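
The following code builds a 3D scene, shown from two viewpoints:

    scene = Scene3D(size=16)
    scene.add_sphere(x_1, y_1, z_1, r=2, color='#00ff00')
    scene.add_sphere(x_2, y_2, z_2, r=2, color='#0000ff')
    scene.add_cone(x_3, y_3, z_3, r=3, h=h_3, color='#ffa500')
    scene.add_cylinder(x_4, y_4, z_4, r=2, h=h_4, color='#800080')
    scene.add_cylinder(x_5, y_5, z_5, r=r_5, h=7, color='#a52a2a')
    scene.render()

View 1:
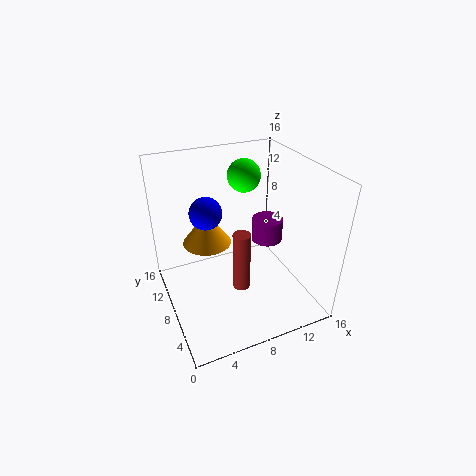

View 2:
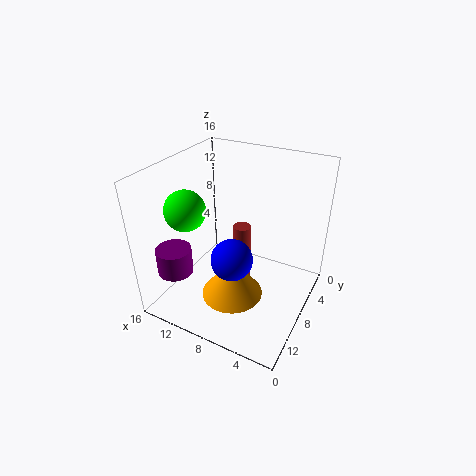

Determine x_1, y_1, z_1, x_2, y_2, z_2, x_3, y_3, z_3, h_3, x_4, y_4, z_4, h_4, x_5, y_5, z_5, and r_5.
x_1 = 11
y_1 = 13
z_1 = 13
x_2 = 6
y_2 = 13
z_2 = 9
x_3 = 6
y_3 = 13
z_3 = 5
h_3 = 4
x_4 = 14
y_4 = 12
z_4 = 4
h_4 = 3
x_5 = 8
y_5 = 7
z_5 = 2
r_5 = 1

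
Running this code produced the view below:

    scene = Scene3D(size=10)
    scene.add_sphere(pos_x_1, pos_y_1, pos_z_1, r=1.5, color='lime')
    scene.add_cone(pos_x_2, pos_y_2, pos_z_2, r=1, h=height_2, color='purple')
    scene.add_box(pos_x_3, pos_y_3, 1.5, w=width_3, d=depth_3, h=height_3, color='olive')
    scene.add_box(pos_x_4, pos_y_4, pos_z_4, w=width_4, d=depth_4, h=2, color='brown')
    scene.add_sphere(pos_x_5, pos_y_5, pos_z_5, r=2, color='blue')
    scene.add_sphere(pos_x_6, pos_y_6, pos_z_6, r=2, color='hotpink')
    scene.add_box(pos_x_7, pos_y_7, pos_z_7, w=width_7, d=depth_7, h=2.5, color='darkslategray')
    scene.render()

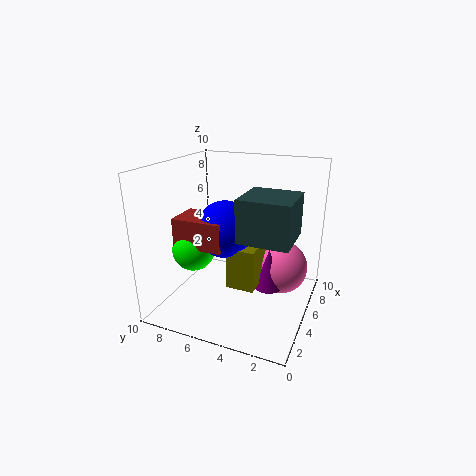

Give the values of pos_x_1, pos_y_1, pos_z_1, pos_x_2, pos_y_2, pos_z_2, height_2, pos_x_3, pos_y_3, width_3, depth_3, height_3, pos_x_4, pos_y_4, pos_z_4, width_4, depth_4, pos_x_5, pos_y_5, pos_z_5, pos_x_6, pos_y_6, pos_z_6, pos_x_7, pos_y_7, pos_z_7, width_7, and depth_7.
pos_x_1 = 4, pos_y_1 = 8, pos_z_1 = 4, pos_x_2 = 6, pos_y_2 = 3, pos_z_2 = 1, height_2 = 3, pos_x_3 = 4, pos_y_3 = 3.5, width_3 = 3, depth_3 = 2, height_3 = 3, pos_x_4 = 3, pos_y_4 = 5.5, pos_z_4 = 4.5, width_4 = 2.5, depth_4 = 3.5, pos_x_5 = 5, pos_y_5 = 6, pos_z_5 = 5.5, pos_x_6 = 7.5, pos_y_6 = 2.5, pos_z_6 = 2, pos_x_7 = 1, pos_y_7 = 0.5, pos_z_7 = 6.5, width_7 = 3, depth_7 = 3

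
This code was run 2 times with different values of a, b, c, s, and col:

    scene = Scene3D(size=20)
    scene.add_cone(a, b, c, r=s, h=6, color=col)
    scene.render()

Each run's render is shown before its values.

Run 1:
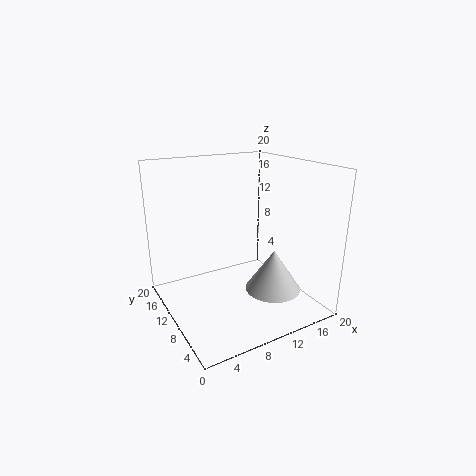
a = 14.5
b = 7.5
c = 2
s = 4
col = 'lightgray'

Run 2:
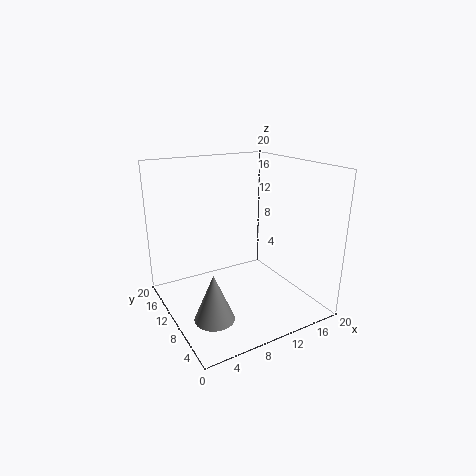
a = 3.5
b = 4.5
c = 2.5
s = 2.5
col = 'gray'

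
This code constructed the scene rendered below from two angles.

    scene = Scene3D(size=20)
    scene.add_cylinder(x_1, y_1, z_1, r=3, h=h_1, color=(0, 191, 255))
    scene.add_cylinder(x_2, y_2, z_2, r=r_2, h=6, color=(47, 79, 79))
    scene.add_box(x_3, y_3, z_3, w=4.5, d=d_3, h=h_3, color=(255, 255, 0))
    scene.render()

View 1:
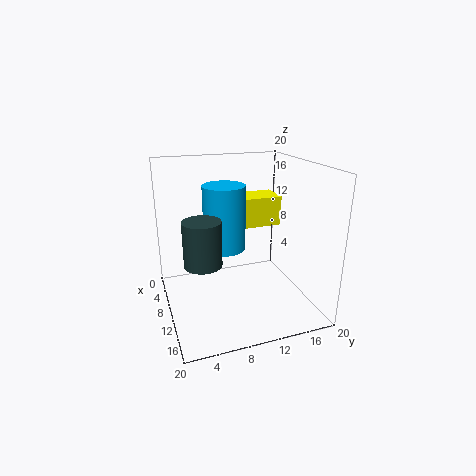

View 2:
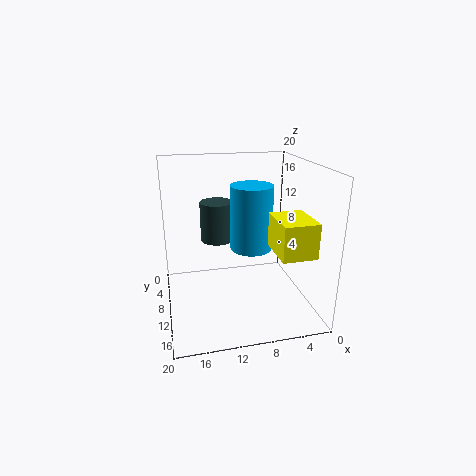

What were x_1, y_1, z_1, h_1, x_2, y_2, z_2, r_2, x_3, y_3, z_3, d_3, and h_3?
x_1 = 7.75; y_1 = 8.75; z_1 = 7.75; h_1 = 9.25; x_2 = 12; y_2 = 4.5; z_2 = 7.75; r_2 = 2.5; x_3 = 2; y_3 = 12.5; z_3 = 9.75; d_3 = 5.75; h_3 = 4.5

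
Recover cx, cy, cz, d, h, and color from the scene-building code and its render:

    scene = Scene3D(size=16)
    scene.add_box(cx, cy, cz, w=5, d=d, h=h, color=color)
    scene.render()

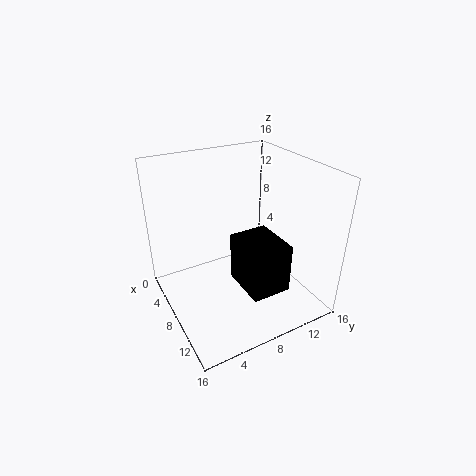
cx = 10
cy = 6
cz = 5
d = 4
h = 5
color = 'black'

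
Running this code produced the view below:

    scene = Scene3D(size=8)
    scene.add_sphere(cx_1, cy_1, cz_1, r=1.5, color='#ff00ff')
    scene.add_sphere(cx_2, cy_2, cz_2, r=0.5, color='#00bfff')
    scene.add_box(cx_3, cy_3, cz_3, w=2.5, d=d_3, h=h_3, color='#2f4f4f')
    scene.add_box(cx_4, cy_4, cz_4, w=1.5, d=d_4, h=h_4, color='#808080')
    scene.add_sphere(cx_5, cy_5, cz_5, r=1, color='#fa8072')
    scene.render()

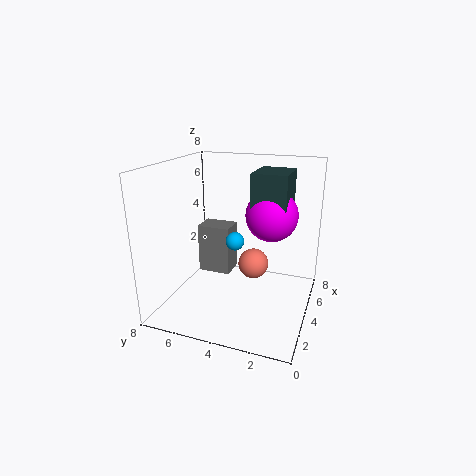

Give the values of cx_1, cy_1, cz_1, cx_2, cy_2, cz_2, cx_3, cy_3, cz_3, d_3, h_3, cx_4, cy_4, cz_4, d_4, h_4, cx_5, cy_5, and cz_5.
cx_1 = 5.5; cy_1 = 2.5; cz_1 = 5; cx_2 = 3.5; cy_2 = 4; cz_2 = 4; cx_3 = 4.5; cy_3 = 1.5; cz_3 = 4.5; d_3 = 2; h_3 = 3; cx_4 = 5; cy_4 = 5; cz_4 = 1; d_4 = 2; h_4 = 3; cx_5 = 7; cy_5 = 4; cz_5 = 1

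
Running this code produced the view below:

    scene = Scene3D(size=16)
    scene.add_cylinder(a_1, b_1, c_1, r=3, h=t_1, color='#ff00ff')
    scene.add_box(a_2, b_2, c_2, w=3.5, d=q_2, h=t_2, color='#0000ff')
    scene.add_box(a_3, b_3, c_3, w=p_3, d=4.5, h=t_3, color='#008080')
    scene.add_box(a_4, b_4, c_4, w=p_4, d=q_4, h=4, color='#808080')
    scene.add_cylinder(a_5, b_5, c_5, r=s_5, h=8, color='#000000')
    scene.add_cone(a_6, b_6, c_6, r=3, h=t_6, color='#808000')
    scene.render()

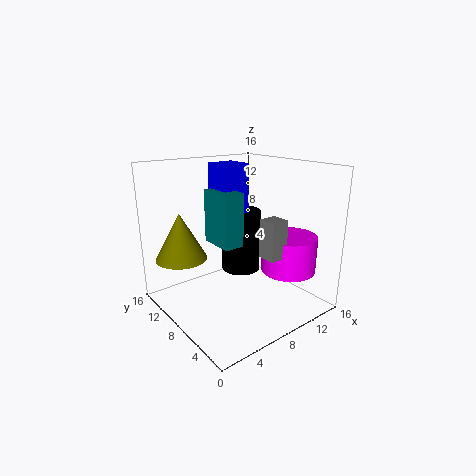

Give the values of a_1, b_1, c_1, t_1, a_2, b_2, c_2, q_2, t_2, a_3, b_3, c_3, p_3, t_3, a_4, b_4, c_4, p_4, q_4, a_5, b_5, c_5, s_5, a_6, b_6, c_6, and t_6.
a_1 = 12; b_1 = 4; c_1 = 4.5; t_1 = 4; a_2 = 8.5; b_2 = 11; c_2 = 9.5; q_2 = 3.5; t_2 = 6; a_3 = 7.5; b_3 = 9.5; c_3 = 6; p_3 = 2.5; t_3 = 6.5; a_4 = 8; b_4 = 2.5; c_4 = 7; p_4 = 2; q_4 = 2; a_5 = 12; b_5 = 12.5; c_5 = 1.5; s_5 = 2.5; a_6 = 3.5; b_6 = 13; c_6 = 5; t_6 = 5.5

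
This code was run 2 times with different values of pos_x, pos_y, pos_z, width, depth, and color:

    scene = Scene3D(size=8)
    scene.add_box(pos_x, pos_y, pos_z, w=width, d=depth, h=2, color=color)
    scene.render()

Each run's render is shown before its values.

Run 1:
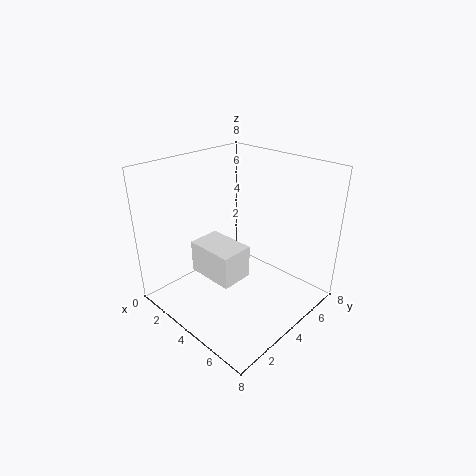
pos_x = 1
pos_y = 3
pos_z = 1
width = 3
depth = 2
color = 'white'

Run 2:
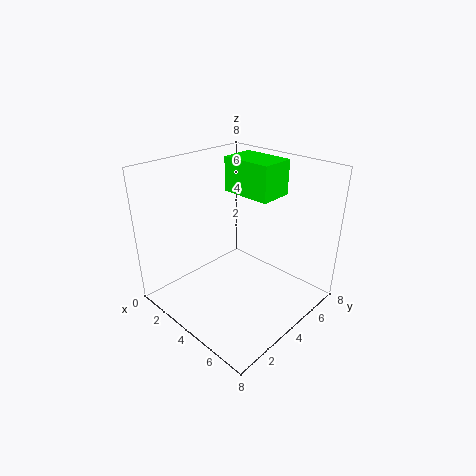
pos_x = 2
pos_y = 5
pos_z = 6
width = 3
depth = 2
color = 'lime'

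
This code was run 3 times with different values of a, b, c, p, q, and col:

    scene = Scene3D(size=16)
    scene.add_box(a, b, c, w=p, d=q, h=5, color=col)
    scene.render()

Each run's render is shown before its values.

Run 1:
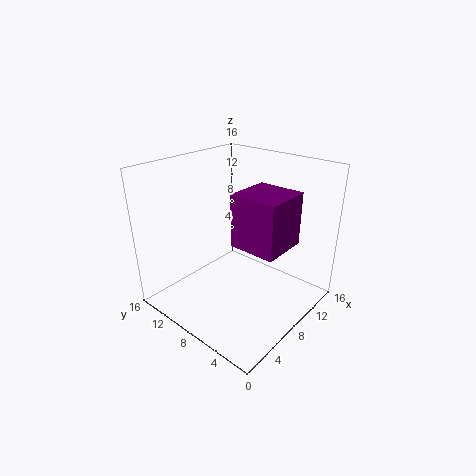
a = 3.5, b = 0.5, c = 10, p = 4.5, q = 4.5, col = 'purple'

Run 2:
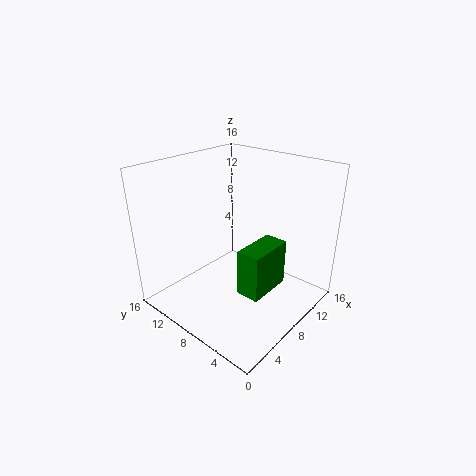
a = 5, b = 3, c = 3.5, p = 5, q = 2.5, col = 'green'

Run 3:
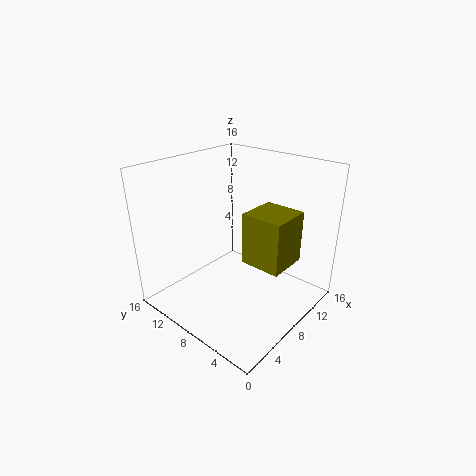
a = 4.5, b = 0.5, c = 8, p = 4, q = 4, col = 'olive'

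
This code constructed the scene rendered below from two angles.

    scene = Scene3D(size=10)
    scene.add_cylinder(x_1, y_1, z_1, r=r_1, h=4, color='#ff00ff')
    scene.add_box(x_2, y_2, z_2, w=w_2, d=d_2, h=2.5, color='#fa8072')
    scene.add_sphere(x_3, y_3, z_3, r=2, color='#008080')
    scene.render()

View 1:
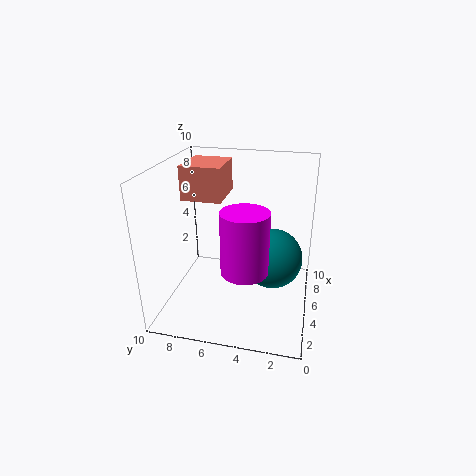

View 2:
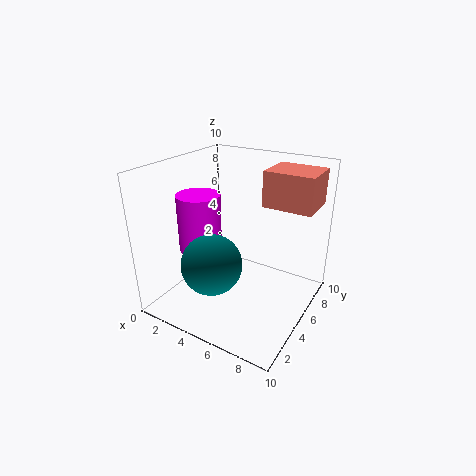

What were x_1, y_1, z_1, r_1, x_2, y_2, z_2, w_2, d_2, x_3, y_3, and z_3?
x_1 = 2.5; y_1 = 4; z_1 = 4; r_1 = 1.5; x_2 = 6; y_2 = 6.5; z_2 = 7; w_2 = 3.5; d_2 = 3; x_3 = 4.5; y_3 = 2.5; z_3 = 4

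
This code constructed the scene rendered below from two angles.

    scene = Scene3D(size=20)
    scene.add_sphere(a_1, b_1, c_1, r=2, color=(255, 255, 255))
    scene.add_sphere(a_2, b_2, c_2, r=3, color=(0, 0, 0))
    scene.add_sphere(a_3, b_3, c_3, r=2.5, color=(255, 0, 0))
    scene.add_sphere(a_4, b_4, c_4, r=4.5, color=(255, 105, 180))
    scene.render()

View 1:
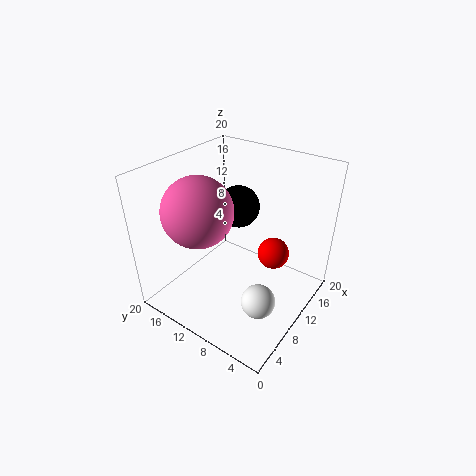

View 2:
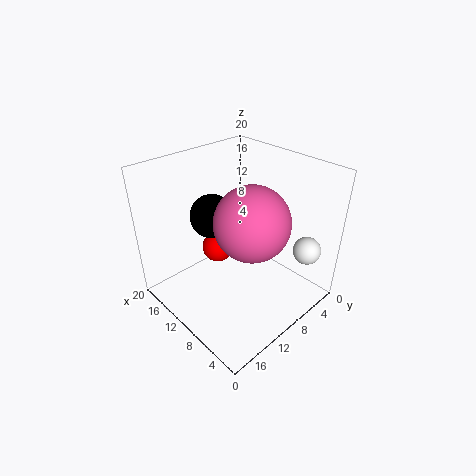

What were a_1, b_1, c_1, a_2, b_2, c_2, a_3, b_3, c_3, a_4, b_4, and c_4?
a_1 = 3.5, b_1 = 2.5, c_1 = 7.5, a_2 = 13, b_2 = 12, c_2 = 13, a_3 = 17, b_3 = 8, c_3 = 4, a_4 = 5, b_4 = 12.5, c_4 = 15.5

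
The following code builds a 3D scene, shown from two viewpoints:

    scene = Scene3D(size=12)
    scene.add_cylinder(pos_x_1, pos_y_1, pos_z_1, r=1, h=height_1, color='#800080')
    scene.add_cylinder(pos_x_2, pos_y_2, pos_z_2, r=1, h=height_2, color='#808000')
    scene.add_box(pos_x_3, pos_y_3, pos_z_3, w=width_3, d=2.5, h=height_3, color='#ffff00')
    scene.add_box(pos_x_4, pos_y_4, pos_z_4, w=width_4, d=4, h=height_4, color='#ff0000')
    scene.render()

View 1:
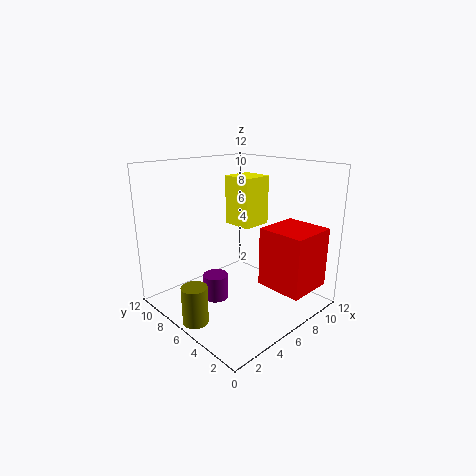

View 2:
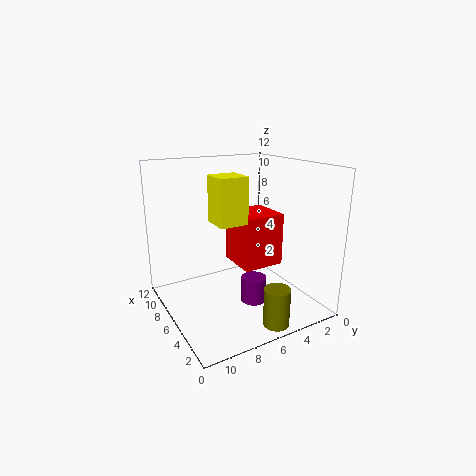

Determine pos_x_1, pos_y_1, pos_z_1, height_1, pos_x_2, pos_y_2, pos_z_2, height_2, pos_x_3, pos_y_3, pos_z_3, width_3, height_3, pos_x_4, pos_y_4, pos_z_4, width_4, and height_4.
pos_x_1 = 3.5
pos_y_1 = 6
pos_z_1 = 1.5
height_1 = 2
pos_x_2 = 1
pos_y_2 = 5.5
pos_z_2 = 0.5
height_2 = 3
pos_x_3 = 6
pos_y_3 = 5
pos_z_3 = 7
width_3 = 2.5
height_3 = 4
pos_x_4 = 7
pos_y_4 = 0.5
pos_z_4 = 2
width_4 = 4
height_4 = 5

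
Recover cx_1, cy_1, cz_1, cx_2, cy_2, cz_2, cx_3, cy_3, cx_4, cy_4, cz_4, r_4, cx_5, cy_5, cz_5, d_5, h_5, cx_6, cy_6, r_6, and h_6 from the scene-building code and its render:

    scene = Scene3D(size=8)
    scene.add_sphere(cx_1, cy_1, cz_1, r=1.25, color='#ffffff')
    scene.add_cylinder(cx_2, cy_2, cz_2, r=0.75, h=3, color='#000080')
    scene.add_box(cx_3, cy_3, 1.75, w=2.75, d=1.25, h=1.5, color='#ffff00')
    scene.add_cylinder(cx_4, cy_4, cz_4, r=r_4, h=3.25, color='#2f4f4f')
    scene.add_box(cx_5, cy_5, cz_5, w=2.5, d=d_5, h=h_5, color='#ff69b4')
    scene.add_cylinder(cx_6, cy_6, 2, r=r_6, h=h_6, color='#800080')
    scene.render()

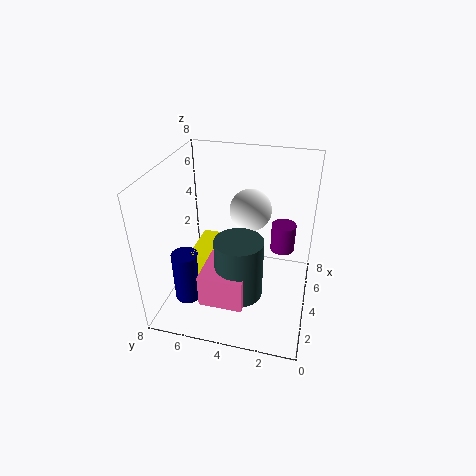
cx_1 = 6; cy_1 = 3.75; cz_1 = 4.75; cx_2 = 2.75; cy_2 = 6.75; cz_2 = 0.25; cx_3 = 2.75; cy_3 = 5.25; cx_4 = 2.25; cy_4 = 3.5; cz_4 = 1.75; r_4 = 1.25; cx_5 = 0.75; cy_5 = 3; cz_5 = 1.75; d_5 = 2.25; h_5 = 1.75; cx_6 = 6.5; cy_6 = 1.75; r_6 = 0.75; h_6 = 1.75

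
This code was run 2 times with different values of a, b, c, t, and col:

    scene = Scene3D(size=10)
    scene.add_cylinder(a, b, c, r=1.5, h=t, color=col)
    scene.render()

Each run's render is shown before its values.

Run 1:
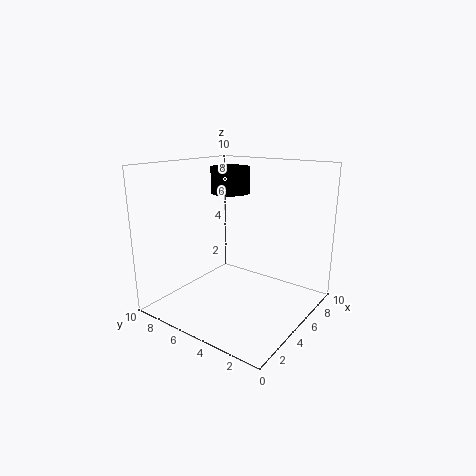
a = 7.5
b = 7.5
c = 7.5
t = 2
col = 'black'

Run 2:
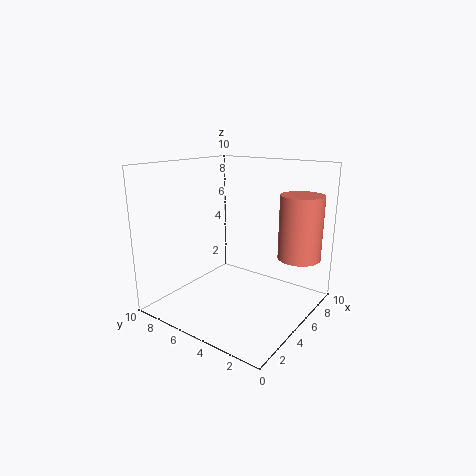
a = 7.5
b = 1.5
c = 3.5
t = 4.5
col = 'salmon'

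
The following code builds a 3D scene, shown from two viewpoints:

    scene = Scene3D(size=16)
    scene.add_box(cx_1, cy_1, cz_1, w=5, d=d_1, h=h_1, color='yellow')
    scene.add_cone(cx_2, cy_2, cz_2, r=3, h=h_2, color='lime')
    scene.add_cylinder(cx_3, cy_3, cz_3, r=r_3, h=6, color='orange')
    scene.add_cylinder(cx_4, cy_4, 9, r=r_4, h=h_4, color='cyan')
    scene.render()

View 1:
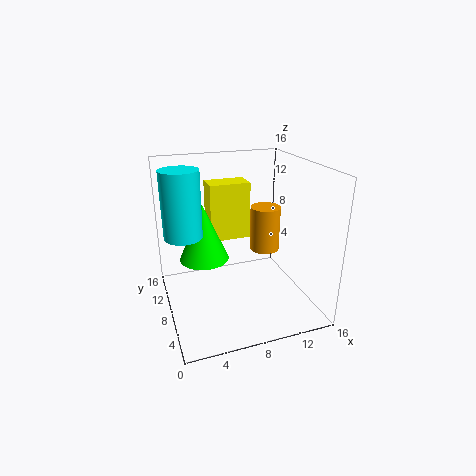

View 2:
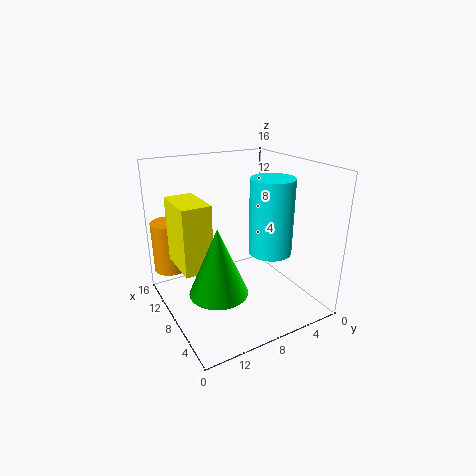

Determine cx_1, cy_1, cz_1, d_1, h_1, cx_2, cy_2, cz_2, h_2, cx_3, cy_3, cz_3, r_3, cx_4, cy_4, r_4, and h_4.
cx_1 = 6; cy_1 = 12; cz_1 = 6; d_1 = 3; h_1 = 7; cx_2 = 5; cy_2 = 12; cz_2 = 4; h_2 = 7; cx_3 = 14; cy_3 = 14; cz_3 = 3; r_3 = 2; cx_4 = 2; cy_4 = 8; r_4 = 2; h_4 = 7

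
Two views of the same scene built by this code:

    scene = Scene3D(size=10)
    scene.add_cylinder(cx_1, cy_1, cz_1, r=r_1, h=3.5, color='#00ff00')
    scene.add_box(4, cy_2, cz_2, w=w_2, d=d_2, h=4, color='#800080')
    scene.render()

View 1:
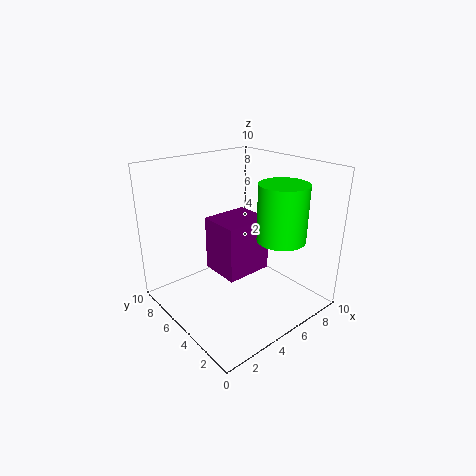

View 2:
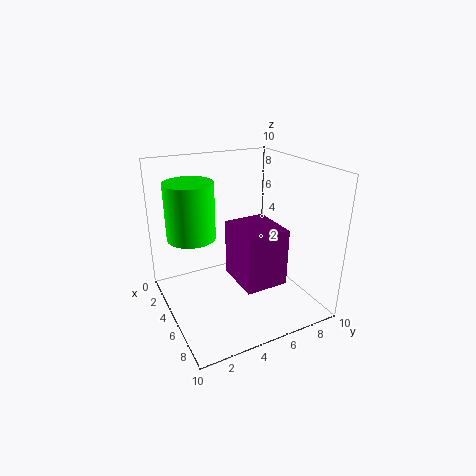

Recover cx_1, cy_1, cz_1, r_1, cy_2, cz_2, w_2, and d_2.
cx_1 = 5.5; cy_1 = 1.5; cz_1 = 6; r_1 = 1.5; cy_2 = 4.5; cz_2 = 2; w_2 = 3.5; d_2 = 3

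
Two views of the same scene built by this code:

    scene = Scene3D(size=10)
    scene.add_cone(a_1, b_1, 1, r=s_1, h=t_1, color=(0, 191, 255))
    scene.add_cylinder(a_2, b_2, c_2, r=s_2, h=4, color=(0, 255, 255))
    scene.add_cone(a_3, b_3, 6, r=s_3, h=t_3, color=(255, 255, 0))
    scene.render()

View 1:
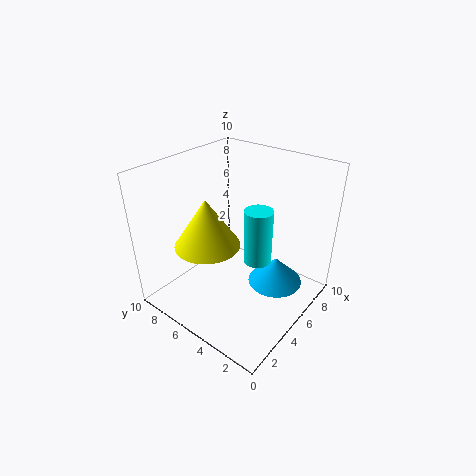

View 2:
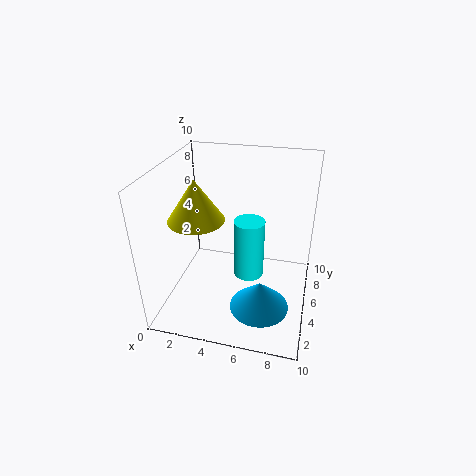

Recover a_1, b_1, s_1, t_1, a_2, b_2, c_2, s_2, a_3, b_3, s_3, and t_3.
a_1 = 7, b_1 = 3, s_1 = 2, t_1 = 2, a_2 = 6, b_2 = 4, c_2 = 3, s_2 = 1, a_3 = 2, b_3 = 5, s_3 = 2, t_3 = 3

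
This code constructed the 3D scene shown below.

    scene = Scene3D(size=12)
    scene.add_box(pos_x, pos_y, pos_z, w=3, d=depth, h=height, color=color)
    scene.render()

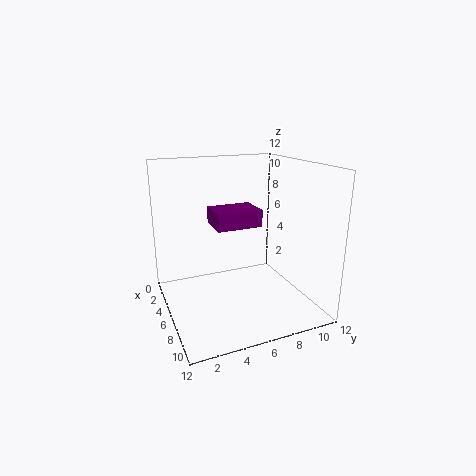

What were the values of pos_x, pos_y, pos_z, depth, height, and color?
pos_x = 2.5, pos_y = 4.5, pos_z = 6.5, depth = 4, height = 1.5, color = 'purple'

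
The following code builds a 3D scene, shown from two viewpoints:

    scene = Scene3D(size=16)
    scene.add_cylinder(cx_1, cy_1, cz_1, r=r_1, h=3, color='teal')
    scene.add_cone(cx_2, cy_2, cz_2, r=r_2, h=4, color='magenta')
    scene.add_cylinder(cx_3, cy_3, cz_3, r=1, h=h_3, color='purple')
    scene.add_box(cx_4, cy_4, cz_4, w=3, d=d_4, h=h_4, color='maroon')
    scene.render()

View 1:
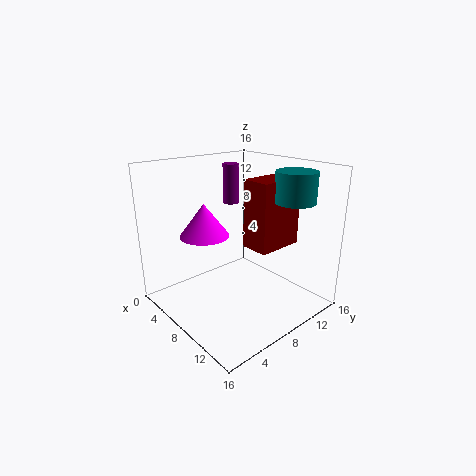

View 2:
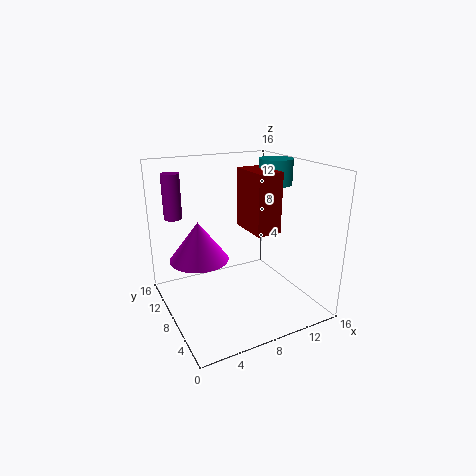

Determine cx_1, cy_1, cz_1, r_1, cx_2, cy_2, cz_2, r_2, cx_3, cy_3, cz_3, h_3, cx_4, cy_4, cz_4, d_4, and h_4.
cx_1 = 14, cy_1 = 10, cz_1 = 13, r_1 = 2, cx_2 = 3, cy_2 = 7, cz_2 = 7, r_2 = 3, cx_3 = 2, cy_3 = 12, cz_3 = 10, h_3 = 5, cx_4 = 10, cy_4 = 7, cz_4 = 8, d_4 = 5, h_4 = 7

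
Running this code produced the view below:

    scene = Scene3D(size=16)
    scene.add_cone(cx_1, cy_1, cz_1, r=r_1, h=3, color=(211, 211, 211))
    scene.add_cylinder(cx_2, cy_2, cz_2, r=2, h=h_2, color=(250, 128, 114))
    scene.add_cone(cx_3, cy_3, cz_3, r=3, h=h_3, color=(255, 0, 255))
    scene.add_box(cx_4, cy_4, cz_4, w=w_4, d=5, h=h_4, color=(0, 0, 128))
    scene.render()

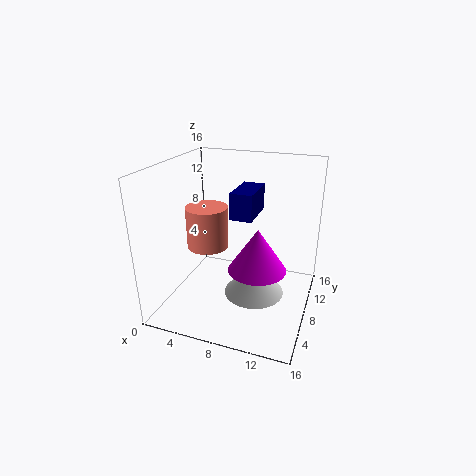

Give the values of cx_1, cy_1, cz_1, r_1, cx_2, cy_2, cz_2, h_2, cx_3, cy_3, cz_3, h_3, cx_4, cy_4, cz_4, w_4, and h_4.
cx_1 = 11, cy_1 = 4.5, cz_1 = 4, r_1 = 3, cx_2 = 6.5, cy_2 = 3.5, cz_2 = 9, h_2 = 4, cx_3 = 11, cy_3 = 5.5, cz_3 = 6, h_3 = 4.5, cx_4 = 7, cy_4 = 8, cz_4 = 10, w_4 = 2.5, h_4 = 3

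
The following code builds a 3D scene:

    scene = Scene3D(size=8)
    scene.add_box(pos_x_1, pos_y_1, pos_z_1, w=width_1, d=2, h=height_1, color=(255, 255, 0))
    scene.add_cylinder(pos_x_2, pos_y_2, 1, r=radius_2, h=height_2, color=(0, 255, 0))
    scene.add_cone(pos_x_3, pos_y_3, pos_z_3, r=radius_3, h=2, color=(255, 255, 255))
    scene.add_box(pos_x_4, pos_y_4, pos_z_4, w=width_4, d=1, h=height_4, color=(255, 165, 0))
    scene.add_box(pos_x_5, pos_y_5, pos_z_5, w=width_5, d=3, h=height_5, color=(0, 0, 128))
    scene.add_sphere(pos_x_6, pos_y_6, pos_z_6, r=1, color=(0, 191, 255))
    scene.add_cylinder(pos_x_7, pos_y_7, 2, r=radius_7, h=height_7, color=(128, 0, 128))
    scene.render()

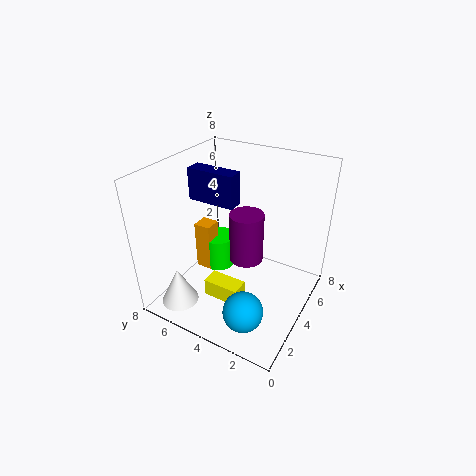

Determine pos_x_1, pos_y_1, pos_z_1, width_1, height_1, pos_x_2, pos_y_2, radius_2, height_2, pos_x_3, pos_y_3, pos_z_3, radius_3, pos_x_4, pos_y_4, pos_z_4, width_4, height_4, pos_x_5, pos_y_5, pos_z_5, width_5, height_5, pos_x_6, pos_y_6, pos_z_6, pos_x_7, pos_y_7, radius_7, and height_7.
pos_x_1 = 2, pos_y_1 = 3, pos_z_1 = 1, width_1 = 1, height_1 = 1, pos_x_2 = 5, pos_y_2 = 6, radius_2 = 1, height_2 = 2, pos_x_3 = 1, pos_y_3 = 6, pos_z_3 = 1, radius_3 = 1, pos_x_4 = 4, pos_y_4 = 6, pos_z_4 = 1, width_4 = 1, height_4 = 3, pos_x_5 = 5, pos_y_5 = 5, pos_z_5 = 5, width_5 = 1, height_5 = 2, pos_x_6 = 1, pos_y_6 = 2, pos_z_6 = 2, pos_x_7 = 5, pos_y_7 = 4, radius_7 = 1, height_7 = 3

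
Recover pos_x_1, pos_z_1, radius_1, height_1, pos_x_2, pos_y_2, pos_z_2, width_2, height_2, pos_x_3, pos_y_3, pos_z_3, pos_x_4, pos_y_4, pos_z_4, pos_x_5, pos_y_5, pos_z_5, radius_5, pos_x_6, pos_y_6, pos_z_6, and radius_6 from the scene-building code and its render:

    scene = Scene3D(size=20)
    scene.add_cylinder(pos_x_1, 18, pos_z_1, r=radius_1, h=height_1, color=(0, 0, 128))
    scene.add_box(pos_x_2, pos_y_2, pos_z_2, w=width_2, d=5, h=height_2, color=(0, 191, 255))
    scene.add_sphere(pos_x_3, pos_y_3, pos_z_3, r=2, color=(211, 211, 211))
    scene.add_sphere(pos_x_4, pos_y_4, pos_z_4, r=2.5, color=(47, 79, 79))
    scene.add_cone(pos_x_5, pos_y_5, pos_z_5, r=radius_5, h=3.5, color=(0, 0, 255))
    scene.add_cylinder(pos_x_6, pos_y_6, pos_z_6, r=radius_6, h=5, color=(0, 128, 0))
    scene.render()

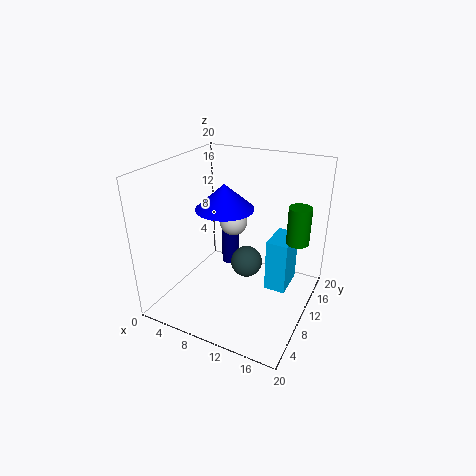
pos_x_1 = 4.5
pos_z_1 = 0.5
radius_1 = 1.5
height_1 = 6.5
pos_x_2 = 14
pos_y_2 = 10.5
pos_z_2 = 2.5
width_2 = 3
height_2 = 7.5
pos_x_3 = 8
pos_y_3 = 12.5
pos_z_3 = 11
pos_x_4 = 9
pos_y_4 = 15
pos_z_4 = 3
pos_x_5 = 8
pos_y_5 = 10
pos_z_5 = 14
radius_5 = 4
pos_x_6 = 18
pos_y_6 = 11.5
pos_z_6 = 10.5
radius_6 = 1.5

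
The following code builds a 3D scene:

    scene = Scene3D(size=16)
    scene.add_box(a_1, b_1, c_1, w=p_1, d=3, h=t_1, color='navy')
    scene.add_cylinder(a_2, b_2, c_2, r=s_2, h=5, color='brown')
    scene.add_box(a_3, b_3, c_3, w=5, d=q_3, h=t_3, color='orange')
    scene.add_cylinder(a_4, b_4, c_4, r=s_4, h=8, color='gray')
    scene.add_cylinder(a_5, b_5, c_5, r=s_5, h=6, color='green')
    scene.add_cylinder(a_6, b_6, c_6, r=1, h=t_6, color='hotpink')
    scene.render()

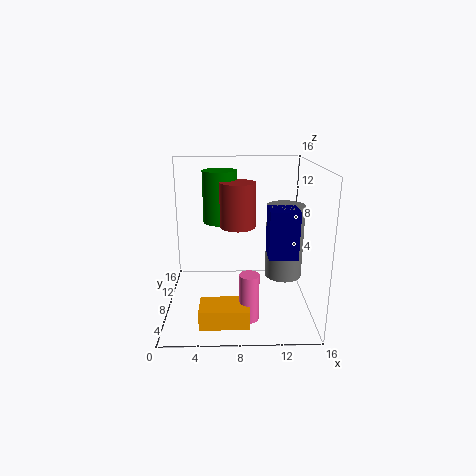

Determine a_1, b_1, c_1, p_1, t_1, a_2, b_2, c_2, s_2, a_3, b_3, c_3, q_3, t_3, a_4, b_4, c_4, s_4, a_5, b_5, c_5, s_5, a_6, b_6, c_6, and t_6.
a_1 = 11; b_1 = 4; c_1 = 7; p_1 = 3; t_1 = 5; a_2 = 8; b_2 = 9; c_2 = 9; s_2 = 2; a_3 = 4; b_3 = 1; c_3 = 1; q_3 = 3; t_3 = 2; a_4 = 13; b_4 = 7; c_4 = 4; s_4 = 2; a_5 = 6; b_5 = 11; c_5 = 9; s_5 = 2; a_6 = 9; b_6 = 3; c_6 = 1; t_6 = 5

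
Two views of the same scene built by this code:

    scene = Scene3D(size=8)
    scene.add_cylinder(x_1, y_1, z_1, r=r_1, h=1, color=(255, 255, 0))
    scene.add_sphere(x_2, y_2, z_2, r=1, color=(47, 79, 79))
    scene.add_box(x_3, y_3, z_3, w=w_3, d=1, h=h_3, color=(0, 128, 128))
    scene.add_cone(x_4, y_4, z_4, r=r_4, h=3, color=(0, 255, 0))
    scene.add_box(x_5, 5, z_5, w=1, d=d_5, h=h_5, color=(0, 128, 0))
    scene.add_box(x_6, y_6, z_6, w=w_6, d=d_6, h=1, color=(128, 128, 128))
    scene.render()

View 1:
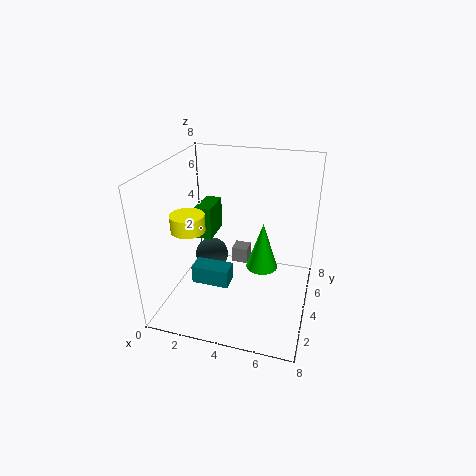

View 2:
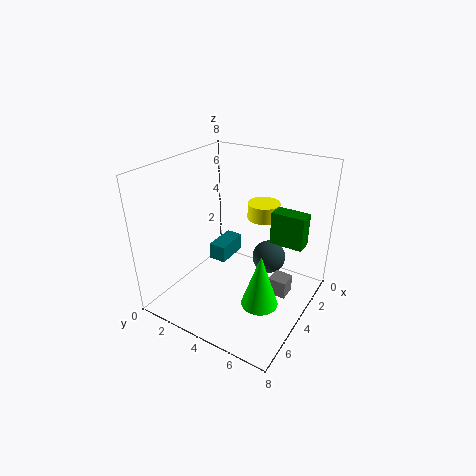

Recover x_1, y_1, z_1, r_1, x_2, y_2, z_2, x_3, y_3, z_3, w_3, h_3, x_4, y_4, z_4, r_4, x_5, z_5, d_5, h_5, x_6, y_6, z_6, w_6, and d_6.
x_1 = 1, y_1 = 4, z_1 = 4, r_1 = 1, x_2 = 2, y_2 = 5, z_2 = 2, x_3 = 2, y_3 = 2, z_3 = 2, w_3 = 2, h_3 = 1, x_4 = 5, y_4 = 6, z_4 = 1, r_4 = 1, x_5 = 1, z_5 = 3, d_5 = 2, h_5 = 2, x_6 = 3, y_6 = 6, z_6 = 1, w_6 = 1, d_6 = 1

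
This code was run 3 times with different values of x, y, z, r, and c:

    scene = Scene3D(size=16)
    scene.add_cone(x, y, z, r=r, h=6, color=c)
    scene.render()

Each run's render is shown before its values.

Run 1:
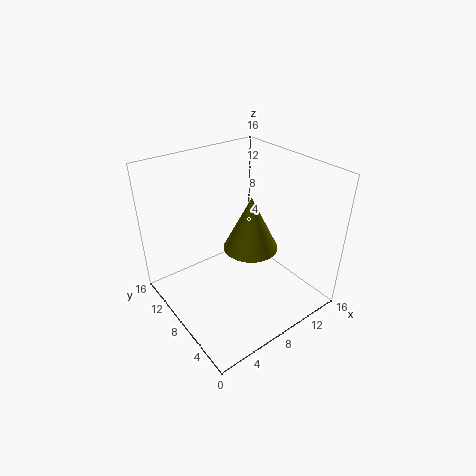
x = 9, y = 7, z = 7, r = 3, c = 'olive'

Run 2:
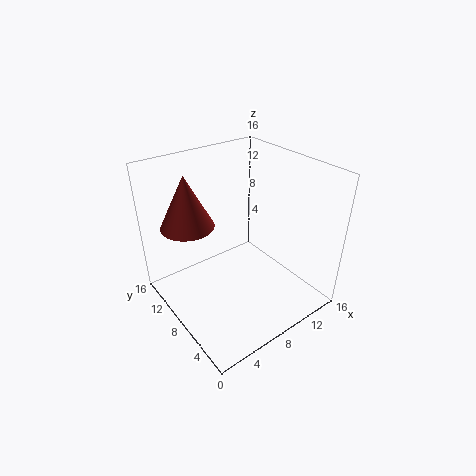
x = 4, y = 12, z = 9, r = 3, c = 'brown'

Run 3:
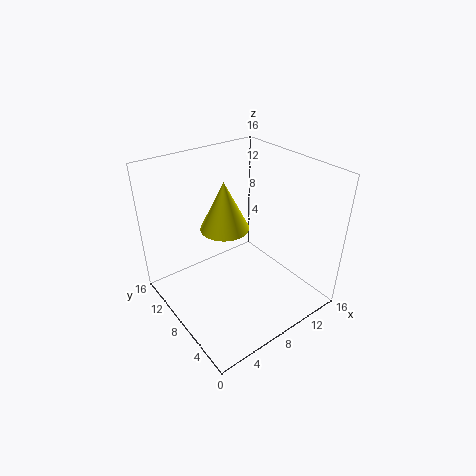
x = 9, y = 12, z = 7, r = 3, c = 'yellow'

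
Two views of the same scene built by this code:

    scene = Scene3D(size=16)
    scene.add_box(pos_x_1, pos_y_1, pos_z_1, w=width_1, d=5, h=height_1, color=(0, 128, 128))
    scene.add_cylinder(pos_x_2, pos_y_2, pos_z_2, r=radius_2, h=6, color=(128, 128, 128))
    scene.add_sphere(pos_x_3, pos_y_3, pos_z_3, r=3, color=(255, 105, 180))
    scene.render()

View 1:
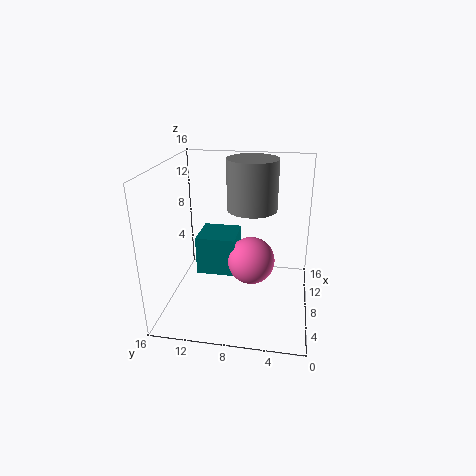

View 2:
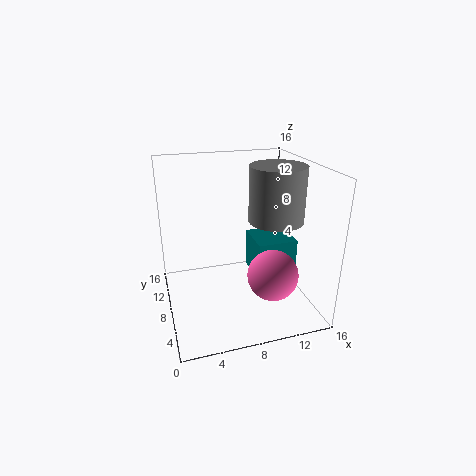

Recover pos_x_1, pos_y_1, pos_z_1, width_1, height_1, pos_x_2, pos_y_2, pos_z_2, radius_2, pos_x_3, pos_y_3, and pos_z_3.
pos_x_1 = 11; pos_y_1 = 9; pos_z_1 = 1; width_1 = 5; height_1 = 5; pos_x_2 = 12; pos_y_2 = 7; pos_z_2 = 10; radius_2 = 3; pos_x_3 = 12; pos_y_3 = 7; pos_z_3 = 3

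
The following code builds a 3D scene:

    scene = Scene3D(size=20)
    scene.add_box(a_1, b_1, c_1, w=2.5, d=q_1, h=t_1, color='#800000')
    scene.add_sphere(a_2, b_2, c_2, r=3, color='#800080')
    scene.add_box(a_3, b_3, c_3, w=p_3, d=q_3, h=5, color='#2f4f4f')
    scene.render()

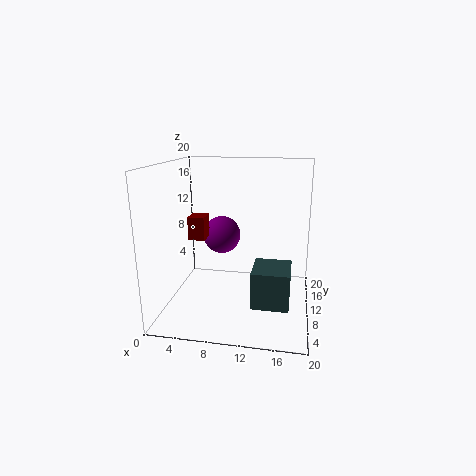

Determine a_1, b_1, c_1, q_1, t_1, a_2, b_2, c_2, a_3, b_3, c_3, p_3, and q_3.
a_1 = 2; b_1 = 12; c_1 = 8.5; q_1 = 3; t_1 = 3.5; a_2 = 6; b_2 = 17; c_2 = 8; a_3 = 12.5; b_3 = 5; c_3 = 2; p_3 = 5; q_3 = 5.5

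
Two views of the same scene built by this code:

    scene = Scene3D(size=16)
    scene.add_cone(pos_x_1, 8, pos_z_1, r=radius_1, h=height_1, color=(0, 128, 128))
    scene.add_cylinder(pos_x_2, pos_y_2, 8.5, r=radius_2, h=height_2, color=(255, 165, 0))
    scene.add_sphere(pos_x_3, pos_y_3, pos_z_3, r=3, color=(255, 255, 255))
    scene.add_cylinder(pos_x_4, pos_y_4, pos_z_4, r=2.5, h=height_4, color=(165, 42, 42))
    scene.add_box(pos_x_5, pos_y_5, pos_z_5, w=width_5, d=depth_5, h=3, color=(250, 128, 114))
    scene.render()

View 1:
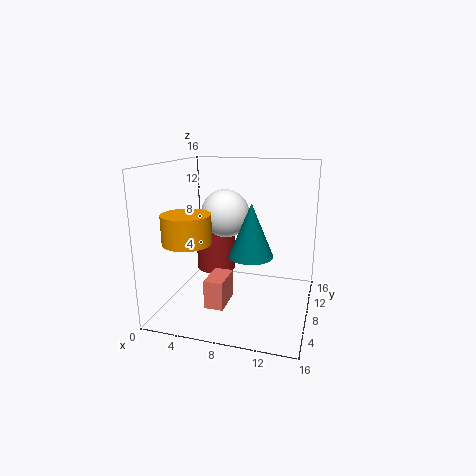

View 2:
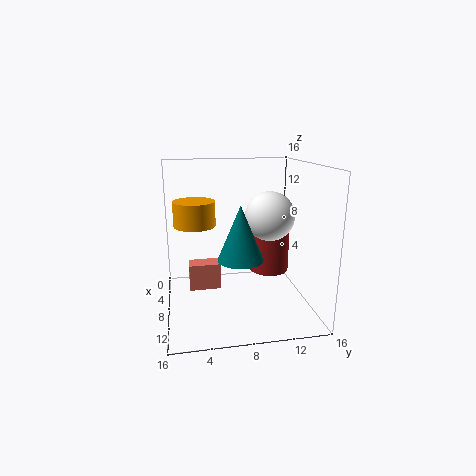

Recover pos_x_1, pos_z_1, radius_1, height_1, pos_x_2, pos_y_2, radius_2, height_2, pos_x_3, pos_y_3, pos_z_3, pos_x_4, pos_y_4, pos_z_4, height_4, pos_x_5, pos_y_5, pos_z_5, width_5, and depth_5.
pos_x_1 = 9.5, pos_z_1 = 6, radius_1 = 2.5, height_1 = 6, pos_x_2 = 4, pos_y_2 = 3.5, radius_2 = 2.5, height_2 = 3, pos_x_3 = 5, pos_y_3 = 12.5, pos_z_3 = 9.5, pos_x_4 = 3.5, pos_y_4 = 13, pos_z_4 = 2, height_4 = 6, pos_x_5 = 6, pos_y_5 = 2.5, pos_z_5 = 2, width_5 = 2, depth_5 = 3.5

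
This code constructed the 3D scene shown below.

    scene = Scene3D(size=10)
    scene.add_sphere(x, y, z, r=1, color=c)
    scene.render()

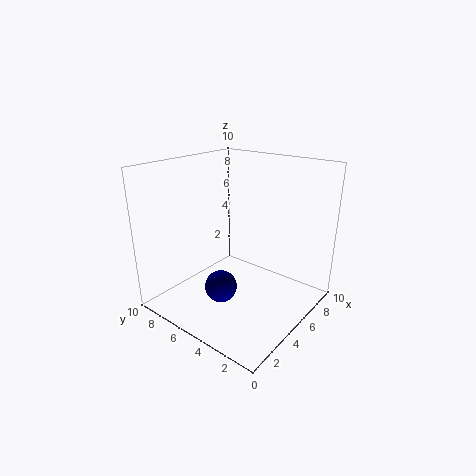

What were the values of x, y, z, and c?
x = 2, y = 4, z = 3, c = 'navy'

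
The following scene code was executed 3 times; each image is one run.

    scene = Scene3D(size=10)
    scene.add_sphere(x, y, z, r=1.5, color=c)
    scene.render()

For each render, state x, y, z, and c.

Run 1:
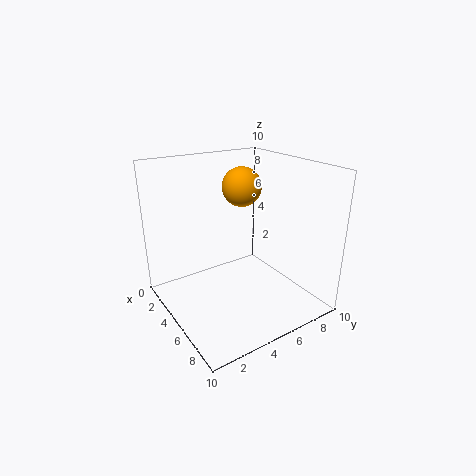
x = 2.5, y = 7, z = 7.75, c = 'orange'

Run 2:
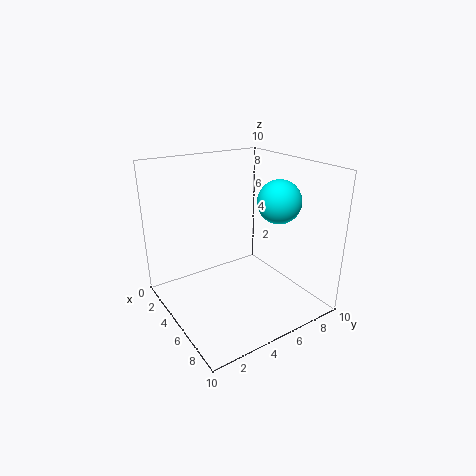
x = 6.25, y = 7.5, z = 7.5, c = 'cyan'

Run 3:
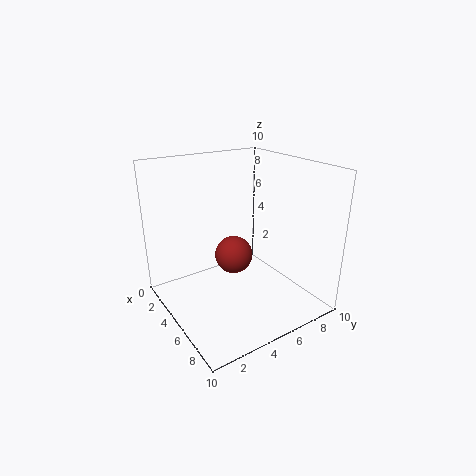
x = 2.5, y = 6.25, z = 2.25, c = 'brown'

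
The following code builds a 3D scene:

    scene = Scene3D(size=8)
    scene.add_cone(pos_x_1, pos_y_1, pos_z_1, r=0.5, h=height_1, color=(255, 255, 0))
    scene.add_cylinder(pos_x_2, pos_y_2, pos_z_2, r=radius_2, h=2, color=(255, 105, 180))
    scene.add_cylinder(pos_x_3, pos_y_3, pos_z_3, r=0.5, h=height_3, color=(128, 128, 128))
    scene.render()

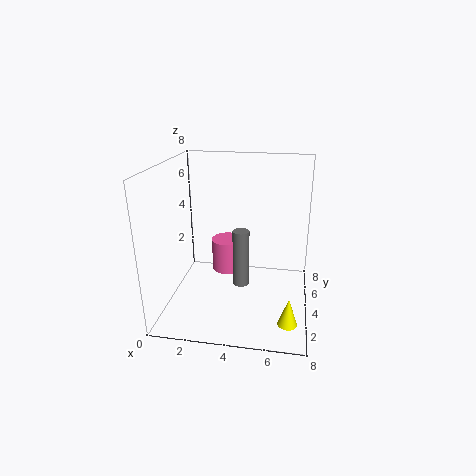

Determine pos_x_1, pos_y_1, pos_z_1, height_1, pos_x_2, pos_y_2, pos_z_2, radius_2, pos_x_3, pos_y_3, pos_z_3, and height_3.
pos_x_1 = 7
pos_y_1 = 1.5
pos_z_1 = 0.5
height_1 = 1.5
pos_x_2 = 3
pos_y_2 = 6
pos_z_2 = 1
radius_2 = 1
pos_x_3 = 4
pos_y_3 = 5
pos_z_3 = 0.5
height_3 = 3.5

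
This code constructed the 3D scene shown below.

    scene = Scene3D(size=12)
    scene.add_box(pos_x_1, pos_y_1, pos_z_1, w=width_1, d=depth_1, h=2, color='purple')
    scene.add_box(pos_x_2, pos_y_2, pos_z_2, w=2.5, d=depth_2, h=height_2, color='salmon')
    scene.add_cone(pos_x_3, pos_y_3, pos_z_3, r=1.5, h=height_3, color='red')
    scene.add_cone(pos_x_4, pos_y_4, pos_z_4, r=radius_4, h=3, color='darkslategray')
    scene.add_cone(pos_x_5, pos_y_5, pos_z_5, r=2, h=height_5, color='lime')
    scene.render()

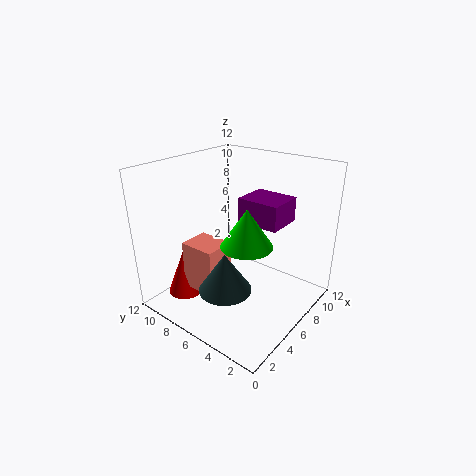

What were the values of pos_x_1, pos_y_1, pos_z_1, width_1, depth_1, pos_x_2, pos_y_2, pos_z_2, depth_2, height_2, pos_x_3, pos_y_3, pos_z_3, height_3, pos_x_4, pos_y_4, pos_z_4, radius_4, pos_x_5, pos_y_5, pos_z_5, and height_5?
pos_x_1 = 6; pos_y_1 = 2.5; pos_z_1 = 7.5; width_1 = 3; depth_1 = 3.5; pos_x_2 = 2.5; pos_y_2 = 6; pos_z_2 = 2; depth_2 = 3; height_2 = 4; pos_x_3 = 3; pos_y_3 = 9.5; pos_z_3 = 1; height_3 = 4; pos_x_4 = 2.5; pos_y_4 = 4.5; pos_z_4 = 3.5; radius_4 = 2; pos_x_5 = 4.5; pos_y_5 = 4; pos_z_5 = 6.5; height_5 = 3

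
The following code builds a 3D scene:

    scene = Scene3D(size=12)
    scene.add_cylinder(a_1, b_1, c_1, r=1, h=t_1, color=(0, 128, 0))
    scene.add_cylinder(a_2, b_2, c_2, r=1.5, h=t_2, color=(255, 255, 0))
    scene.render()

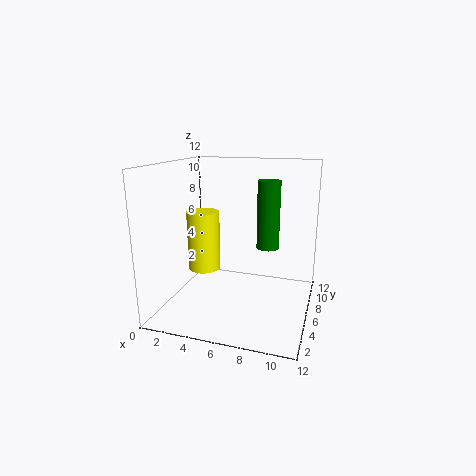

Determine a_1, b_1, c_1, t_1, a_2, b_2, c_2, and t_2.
a_1 = 8
b_1 = 8.5
c_1 = 4.5
t_1 = 6
a_2 = 2
b_2 = 8
c_2 = 2
t_2 = 5.5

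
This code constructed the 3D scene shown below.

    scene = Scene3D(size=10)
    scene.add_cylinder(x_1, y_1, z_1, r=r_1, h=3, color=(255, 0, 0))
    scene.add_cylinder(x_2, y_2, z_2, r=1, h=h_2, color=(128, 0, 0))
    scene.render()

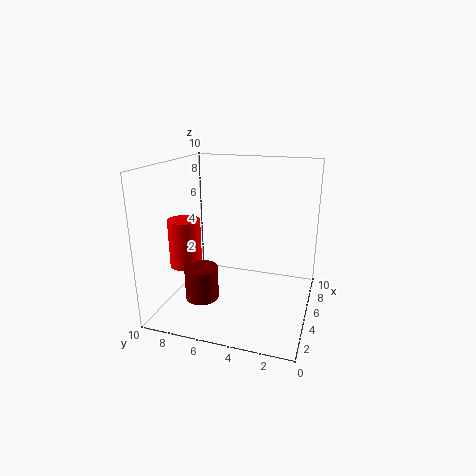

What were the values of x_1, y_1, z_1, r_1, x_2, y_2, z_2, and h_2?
x_1 = 2
y_1 = 7.5
z_1 = 4
r_1 = 1
x_2 = 1
y_2 = 6
z_2 = 2.5
h_2 = 2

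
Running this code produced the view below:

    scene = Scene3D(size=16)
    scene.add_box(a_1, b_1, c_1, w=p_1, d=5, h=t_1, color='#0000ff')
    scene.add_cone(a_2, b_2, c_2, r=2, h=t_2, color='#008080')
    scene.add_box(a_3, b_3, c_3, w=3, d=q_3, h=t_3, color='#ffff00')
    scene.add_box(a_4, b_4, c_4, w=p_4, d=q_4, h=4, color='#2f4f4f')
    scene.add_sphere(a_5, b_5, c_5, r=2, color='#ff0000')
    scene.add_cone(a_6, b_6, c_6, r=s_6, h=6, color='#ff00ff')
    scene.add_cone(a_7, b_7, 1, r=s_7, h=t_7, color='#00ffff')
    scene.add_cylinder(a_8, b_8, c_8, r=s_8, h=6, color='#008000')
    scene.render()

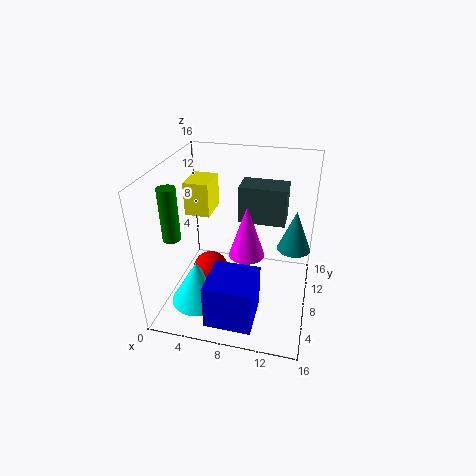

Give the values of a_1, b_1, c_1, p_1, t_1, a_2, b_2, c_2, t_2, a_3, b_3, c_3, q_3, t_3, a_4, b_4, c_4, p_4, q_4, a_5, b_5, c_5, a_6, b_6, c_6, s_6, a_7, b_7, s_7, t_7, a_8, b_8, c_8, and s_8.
a_1 = 6, b_1 = 1, c_1 = 1, p_1 = 5, t_1 = 5, a_2 = 14, b_2 = 12, c_2 = 5, t_2 = 5, a_3 = 1, b_3 = 10, c_3 = 9, q_3 = 4, t_3 = 4, a_4 = 8, b_4 = 8, c_4 = 10, p_4 = 5, q_4 = 3, a_5 = 5, b_5 = 7, c_5 = 4, a_6 = 9, b_6 = 8, c_6 = 6, s_6 = 2, a_7 = 4, b_7 = 5, s_7 = 3, t_7 = 5, a_8 = 1, b_8 = 6, c_8 = 8, s_8 = 1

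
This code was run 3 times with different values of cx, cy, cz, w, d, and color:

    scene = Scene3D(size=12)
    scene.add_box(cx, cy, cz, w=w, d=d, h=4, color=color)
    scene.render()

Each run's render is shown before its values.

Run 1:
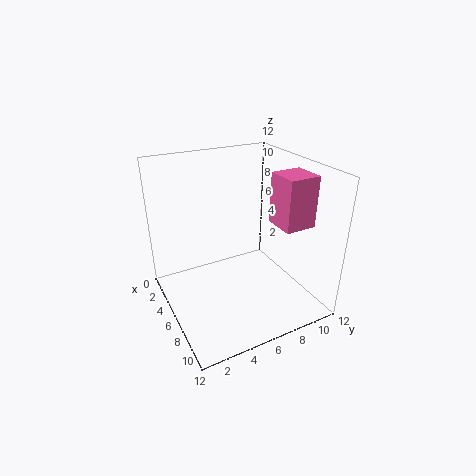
cx = 7.5; cy = 8; cz = 7.75; w = 2.5; d = 2.5; color = 'hotpink'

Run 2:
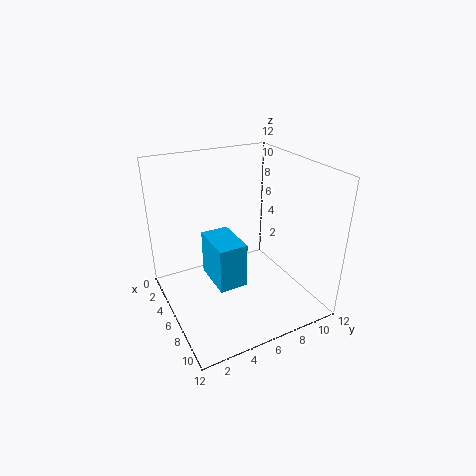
cx = 2.75; cy = 4; cz = 1.5; w = 4; d = 2.5; color = 'deepskyblue'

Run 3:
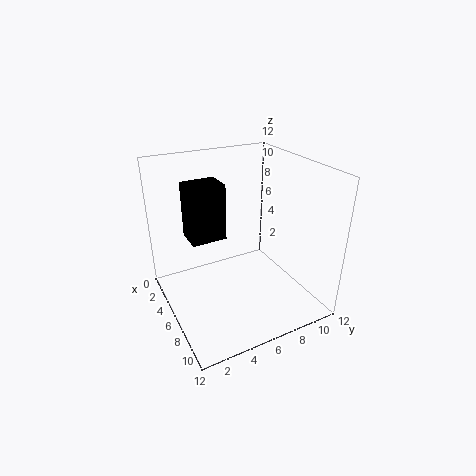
cx = 6.5; cy = 1.25; cz = 7.75; w = 2; d = 2.5; color = 'black'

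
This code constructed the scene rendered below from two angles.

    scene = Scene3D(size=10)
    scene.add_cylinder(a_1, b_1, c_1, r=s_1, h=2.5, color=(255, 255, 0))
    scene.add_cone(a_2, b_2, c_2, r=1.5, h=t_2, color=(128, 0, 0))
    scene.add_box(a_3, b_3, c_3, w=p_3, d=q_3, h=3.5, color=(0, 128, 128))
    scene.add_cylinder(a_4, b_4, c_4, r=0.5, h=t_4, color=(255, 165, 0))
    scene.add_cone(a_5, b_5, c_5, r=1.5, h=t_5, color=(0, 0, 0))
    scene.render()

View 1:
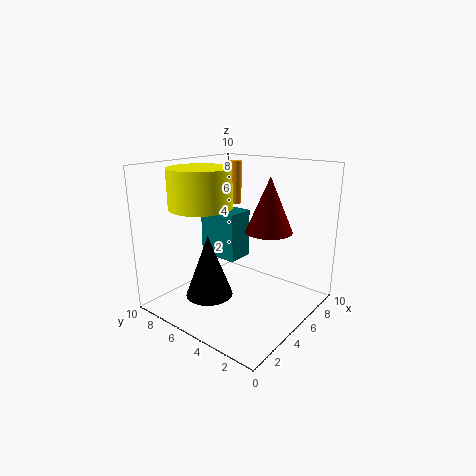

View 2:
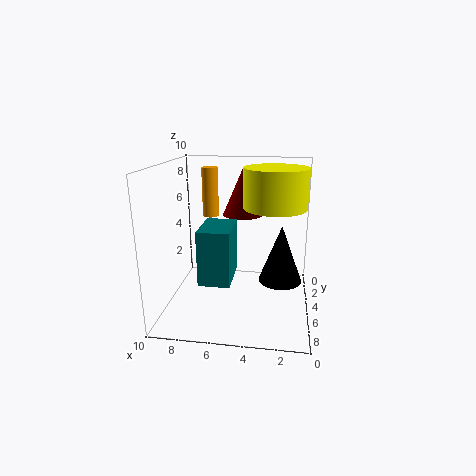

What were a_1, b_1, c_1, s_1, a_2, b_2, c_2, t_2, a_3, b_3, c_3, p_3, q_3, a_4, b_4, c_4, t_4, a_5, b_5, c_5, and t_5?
a_1 = 2.5; b_1 = 6; c_1 = 7.5; s_1 = 2; a_2 = 5; b_2 = 2.5; c_2 = 6; t_2 = 3.5; a_3 = 5; b_3 = 5.5; c_3 = 3; p_3 = 2; q_3 = 3; a_4 = 6.5; b_4 = 6.5; c_4 = 7; t_4 = 3; a_5 = 2; b_5 = 5; c_5 = 2; t_5 = 4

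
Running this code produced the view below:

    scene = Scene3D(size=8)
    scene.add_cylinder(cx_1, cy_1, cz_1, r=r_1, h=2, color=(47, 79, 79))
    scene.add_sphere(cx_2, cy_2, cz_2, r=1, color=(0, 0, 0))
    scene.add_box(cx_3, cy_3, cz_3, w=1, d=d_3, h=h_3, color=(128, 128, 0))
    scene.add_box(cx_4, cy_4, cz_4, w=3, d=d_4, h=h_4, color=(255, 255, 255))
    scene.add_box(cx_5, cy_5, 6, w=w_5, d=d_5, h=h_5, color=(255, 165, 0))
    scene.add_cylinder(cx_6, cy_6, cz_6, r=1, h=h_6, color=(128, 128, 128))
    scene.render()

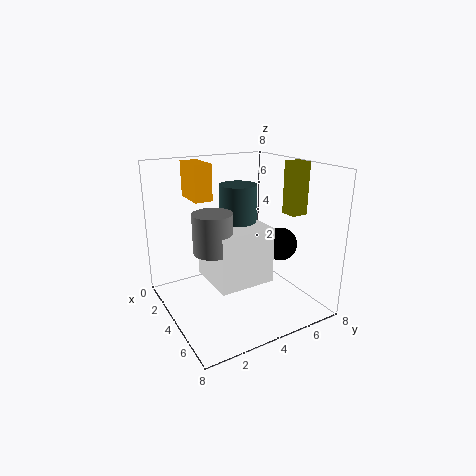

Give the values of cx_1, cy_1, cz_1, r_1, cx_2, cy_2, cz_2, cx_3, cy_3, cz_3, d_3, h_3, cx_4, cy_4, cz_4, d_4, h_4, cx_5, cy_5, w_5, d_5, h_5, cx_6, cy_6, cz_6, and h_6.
cx_1 = 4
cy_1 = 4
cz_1 = 5
r_1 = 1
cx_2 = 4
cy_2 = 7
cz_2 = 3
cx_3 = 4
cy_3 = 7
cz_3 = 5
d_3 = 1
h_3 = 3
cx_4 = 3
cy_4 = 2
cz_4 = 2
d_4 = 3
h_4 = 3
cx_5 = 1
cy_5 = 2
w_5 = 2
d_5 = 1
h_5 = 2
cx_6 = 5
cy_6 = 2
cz_6 = 4
h_6 = 2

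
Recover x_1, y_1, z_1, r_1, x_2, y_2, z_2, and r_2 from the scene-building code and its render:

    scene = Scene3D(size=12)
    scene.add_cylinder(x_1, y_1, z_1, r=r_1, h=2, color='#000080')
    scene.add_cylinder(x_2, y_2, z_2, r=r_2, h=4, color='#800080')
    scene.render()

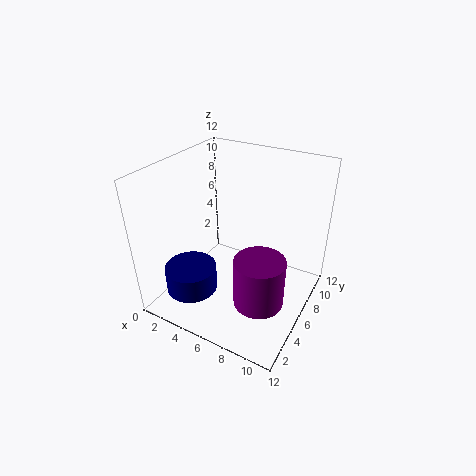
x_1 = 4; y_1 = 2; z_1 = 3; r_1 = 2; x_2 = 9; y_2 = 4; z_2 = 2; r_2 = 2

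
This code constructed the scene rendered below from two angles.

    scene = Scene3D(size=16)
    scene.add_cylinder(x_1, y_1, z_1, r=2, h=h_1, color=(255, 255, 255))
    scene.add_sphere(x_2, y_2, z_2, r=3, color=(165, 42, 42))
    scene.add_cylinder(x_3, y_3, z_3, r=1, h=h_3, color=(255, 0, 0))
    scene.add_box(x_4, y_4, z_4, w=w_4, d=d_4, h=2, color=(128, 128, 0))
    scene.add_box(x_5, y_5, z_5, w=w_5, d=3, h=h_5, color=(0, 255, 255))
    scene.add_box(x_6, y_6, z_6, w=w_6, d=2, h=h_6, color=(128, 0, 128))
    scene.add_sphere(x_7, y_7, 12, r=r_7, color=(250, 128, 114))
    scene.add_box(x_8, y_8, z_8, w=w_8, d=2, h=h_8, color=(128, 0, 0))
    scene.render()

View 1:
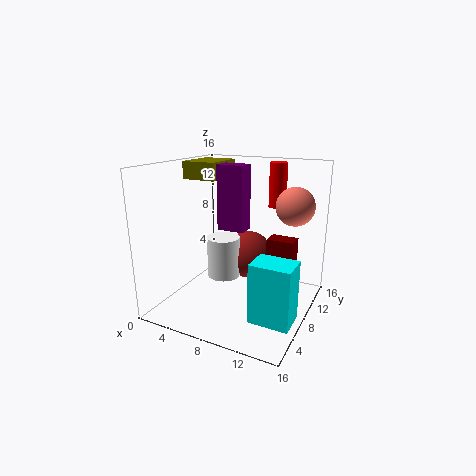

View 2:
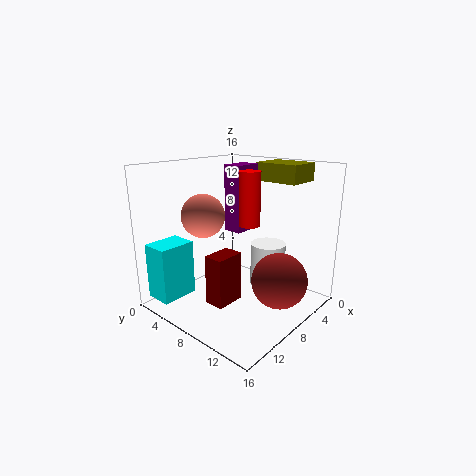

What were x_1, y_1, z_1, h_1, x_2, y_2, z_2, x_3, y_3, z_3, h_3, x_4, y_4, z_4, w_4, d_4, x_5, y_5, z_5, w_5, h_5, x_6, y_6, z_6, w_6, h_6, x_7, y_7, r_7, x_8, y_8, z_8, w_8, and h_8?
x_1 = 5; y_1 = 10; z_1 = 2; h_1 = 5; x_2 = 7; y_2 = 13; z_2 = 4; x_3 = 11; y_3 = 12; z_3 = 11; h_3 = 5; x_4 = 1; y_4 = 8; z_4 = 14; w_4 = 4; d_4 = 5; x_5 = 12; y_5 = 2; z_5 = 2; w_5 = 4; h_5 = 6; x_6 = 6; y_6 = 7; z_6 = 9; w_6 = 3; h_6 = 7; x_7 = 14; y_7 = 9; r_7 = 2; x_8 = 11; y_8 = 9; z_8 = 3; w_8 = 3; h_8 = 5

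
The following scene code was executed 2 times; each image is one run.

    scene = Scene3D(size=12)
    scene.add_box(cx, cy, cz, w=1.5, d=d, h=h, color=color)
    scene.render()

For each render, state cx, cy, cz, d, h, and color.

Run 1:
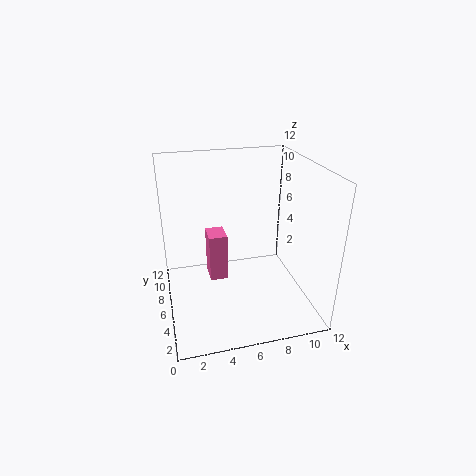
cx = 3.5; cy = 5.5; cz = 2.5; d = 2; h = 4; color = 'hotpink'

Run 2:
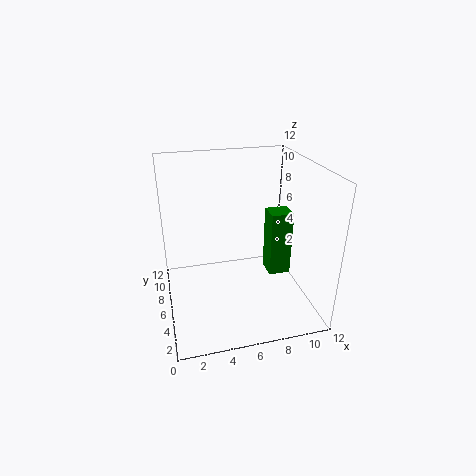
cx = 7; cy = 1; cz = 5.5; d = 1.5; h = 4.5; color = 'green'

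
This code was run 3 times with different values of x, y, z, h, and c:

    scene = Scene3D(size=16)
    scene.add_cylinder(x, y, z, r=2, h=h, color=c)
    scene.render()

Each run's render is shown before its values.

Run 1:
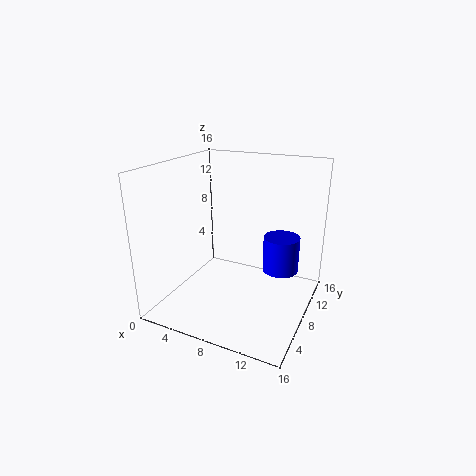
x = 12.5; y = 9.75; z = 4.25; h = 4; c = 'blue'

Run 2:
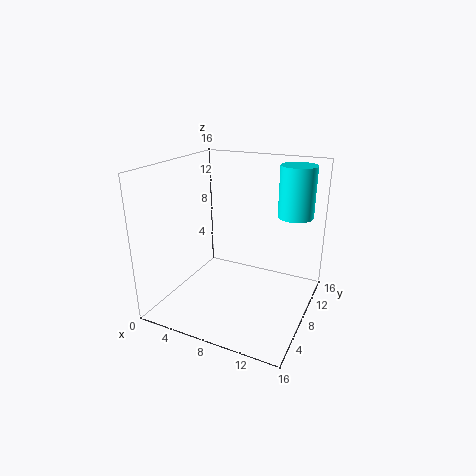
x = 13.25; y = 12; z = 10; h = 5.75; c = 'cyan'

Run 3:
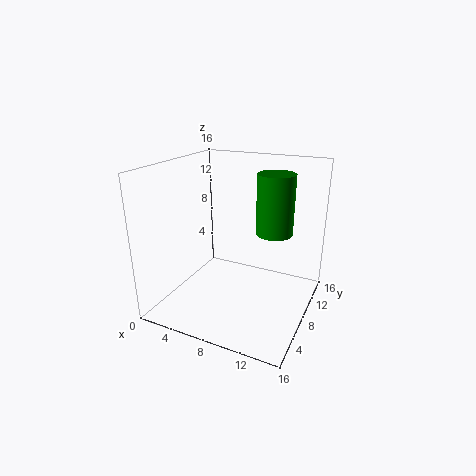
x = 11.75; y = 9.25; z = 8.75; h = 6.5; c = 'green'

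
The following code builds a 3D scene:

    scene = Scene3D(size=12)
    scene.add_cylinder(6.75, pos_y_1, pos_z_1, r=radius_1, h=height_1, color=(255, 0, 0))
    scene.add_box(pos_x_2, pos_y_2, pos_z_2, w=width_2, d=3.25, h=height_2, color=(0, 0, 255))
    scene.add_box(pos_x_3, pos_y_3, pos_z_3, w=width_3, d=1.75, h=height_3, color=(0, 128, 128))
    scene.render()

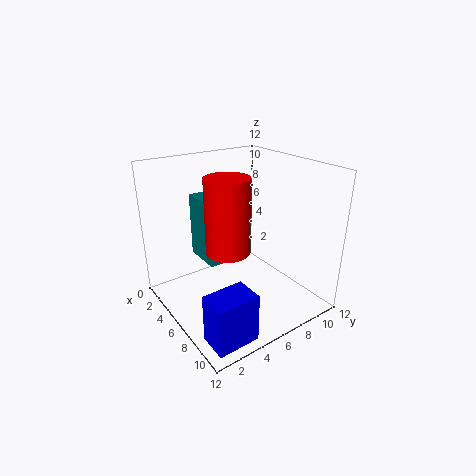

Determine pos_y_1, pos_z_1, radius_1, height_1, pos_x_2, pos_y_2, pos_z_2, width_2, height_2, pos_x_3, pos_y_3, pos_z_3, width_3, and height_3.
pos_y_1 = 4.5; pos_z_1 = 5.5; radius_1 = 1.75; height_1 = 6; pos_x_2 = 9.5; pos_y_2 = 0.5; pos_z_2 = 0.75; width_2 = 2.25; height_2 = 3.75; pos_x_3 = 3; pos_y_3 = 3.25; pos_z_3 = 4.25; width_3 = 3.25; height_3 = 5.25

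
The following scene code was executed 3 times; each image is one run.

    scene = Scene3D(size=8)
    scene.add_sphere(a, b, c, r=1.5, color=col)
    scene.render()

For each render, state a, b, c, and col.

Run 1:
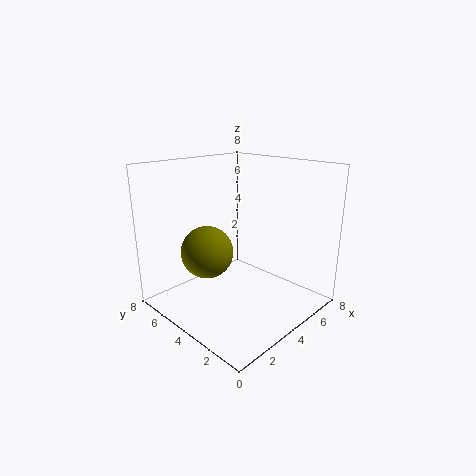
a = 3, b = 5.5, c = 3, col = 'olive'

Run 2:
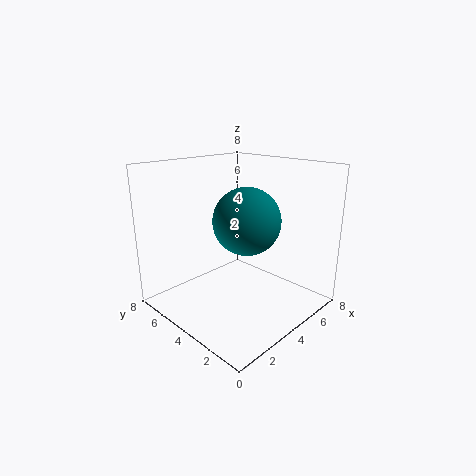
a = 2, b = 1.5, c = 6, col = 'teal'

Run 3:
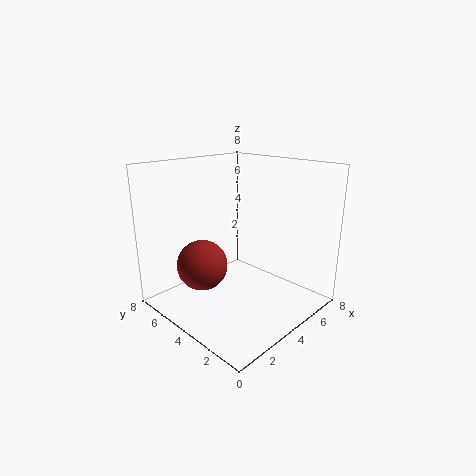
a = 3, b = 6, c = 2, col = 'brown'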